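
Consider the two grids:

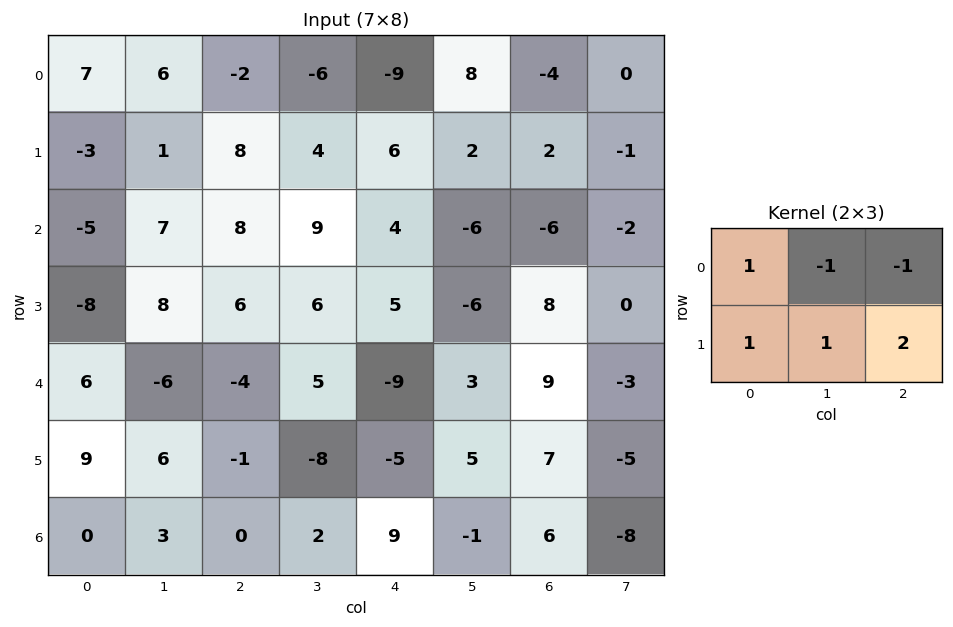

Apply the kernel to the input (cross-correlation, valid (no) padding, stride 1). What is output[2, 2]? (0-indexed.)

17

The receptive field on the input at this output position is [8 9 4 / 6 6 5]. Elementwise product with the kernel and sum: 8·1 + 9·-1 + 4·-1 + 6·1 + 6·1 + 5·2.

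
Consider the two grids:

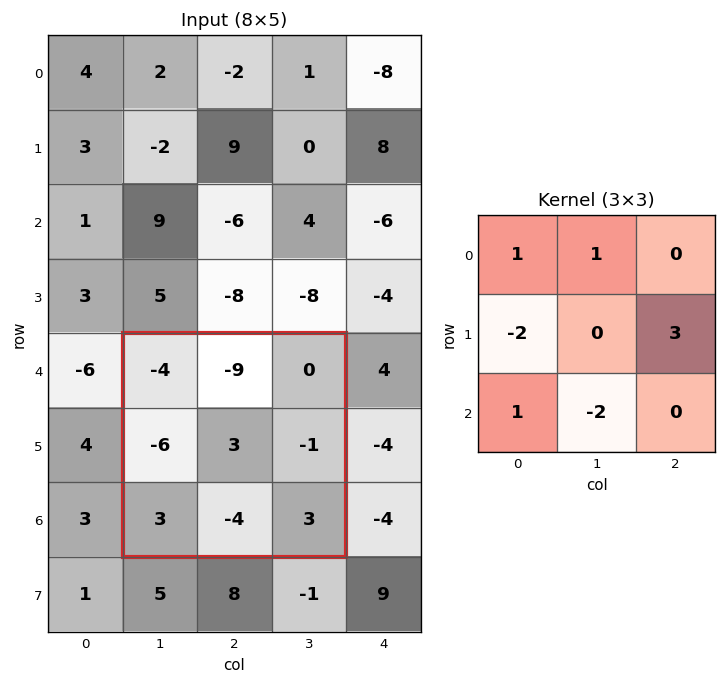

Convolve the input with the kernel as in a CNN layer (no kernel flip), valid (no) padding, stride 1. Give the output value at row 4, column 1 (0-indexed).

The receptive field on the input at this output position is [-4 -9 0 / -6 3 -1 / 3 -4 3]. Elementwise product with the kernel and sum: -4·1 + -9·1 + -6·-2 + -1·3 + 3·1 + -4·-2.

7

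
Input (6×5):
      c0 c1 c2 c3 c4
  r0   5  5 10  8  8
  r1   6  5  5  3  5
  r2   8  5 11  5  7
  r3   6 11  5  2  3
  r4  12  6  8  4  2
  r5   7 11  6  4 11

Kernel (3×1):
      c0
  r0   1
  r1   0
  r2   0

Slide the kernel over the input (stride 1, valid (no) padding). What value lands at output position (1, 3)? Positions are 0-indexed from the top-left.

3

The receptive field on the input at this output position is [3 / 5 / 2]. Elementwise product with the kernel and sum: 3·1.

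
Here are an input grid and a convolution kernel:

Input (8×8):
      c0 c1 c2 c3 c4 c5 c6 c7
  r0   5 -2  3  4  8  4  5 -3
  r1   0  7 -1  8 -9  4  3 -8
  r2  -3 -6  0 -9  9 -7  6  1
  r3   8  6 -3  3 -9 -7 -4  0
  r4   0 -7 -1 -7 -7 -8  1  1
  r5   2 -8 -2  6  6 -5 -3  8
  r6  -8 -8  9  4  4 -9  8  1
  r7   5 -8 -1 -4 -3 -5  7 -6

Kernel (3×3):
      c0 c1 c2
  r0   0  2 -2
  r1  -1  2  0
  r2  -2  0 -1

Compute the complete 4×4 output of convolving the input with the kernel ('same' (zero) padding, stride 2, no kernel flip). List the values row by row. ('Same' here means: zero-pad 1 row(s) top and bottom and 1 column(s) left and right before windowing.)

Output[0,0]: The receptive field on the zero-padded input at this output position is [0 0 0 / 0 5 -2 / 0 0 7]. Elementwise product with the kernel and sum: 0·2 + 0·-2 + 0·-1 + 5·2 + 0·-2 + 7·-1.
Output[0,1]: The receptive field on the zero-padded input at this output position is [0 0 0 / -2 3 4 / 7 -1 8]. Elementwise product with the kernel and sum: 0·2 + 0·-2 + -2·-1 + 3·2 + 7·-2 + 8·-1.

3 -14 -8 6
-26 -27 2 55
12 3 -18 4
12 30 39 19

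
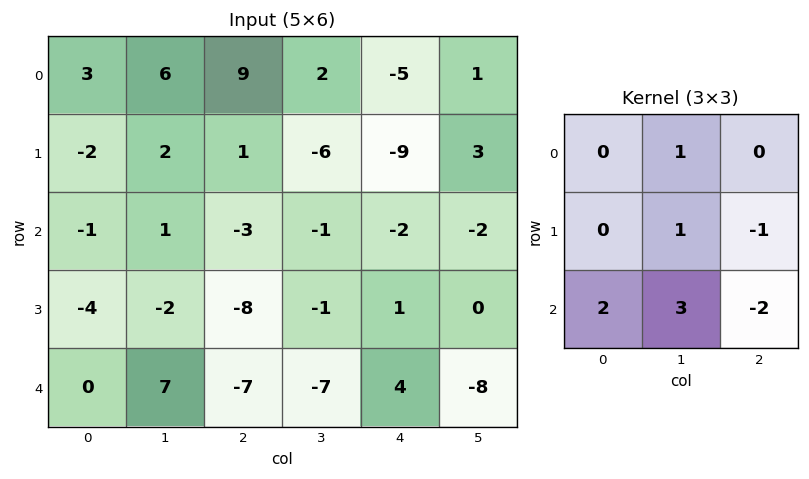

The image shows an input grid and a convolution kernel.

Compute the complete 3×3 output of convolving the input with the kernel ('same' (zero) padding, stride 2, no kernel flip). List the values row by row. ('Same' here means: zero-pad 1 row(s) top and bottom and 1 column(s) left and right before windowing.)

-13 26 -51
-12 -27 -8
-11 -8 13

Output[0,0]: The receptive field on the zero-padded input at this output position is [0 0 0 / 0 3 6 / 0 -2 2]. Elementwise product with the kernel and sum: 0·1 + 3·1 + 6·-1 + 0·2 + -2·3 + 2·-2.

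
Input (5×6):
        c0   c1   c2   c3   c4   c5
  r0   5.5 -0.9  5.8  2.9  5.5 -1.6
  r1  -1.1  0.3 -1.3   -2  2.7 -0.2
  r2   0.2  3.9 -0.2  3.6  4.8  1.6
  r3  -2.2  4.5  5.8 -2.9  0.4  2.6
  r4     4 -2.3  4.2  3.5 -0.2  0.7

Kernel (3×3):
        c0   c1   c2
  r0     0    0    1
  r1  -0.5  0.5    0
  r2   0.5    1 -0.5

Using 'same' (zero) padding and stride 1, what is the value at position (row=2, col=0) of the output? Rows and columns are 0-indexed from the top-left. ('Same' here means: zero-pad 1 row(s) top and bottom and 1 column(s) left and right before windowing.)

-4.05

The receptive field on the zero-padded input at this output position is [0 -1.1 0.3 / 0 0.2 3.9 / 0 -2.2 4.5]. Elementwise product with the kernel and sum: 0.3·1 + 0·-0.5 + 0.2·0.5 + 0·0.5 + -2.2·1 + 4.5·-0.5.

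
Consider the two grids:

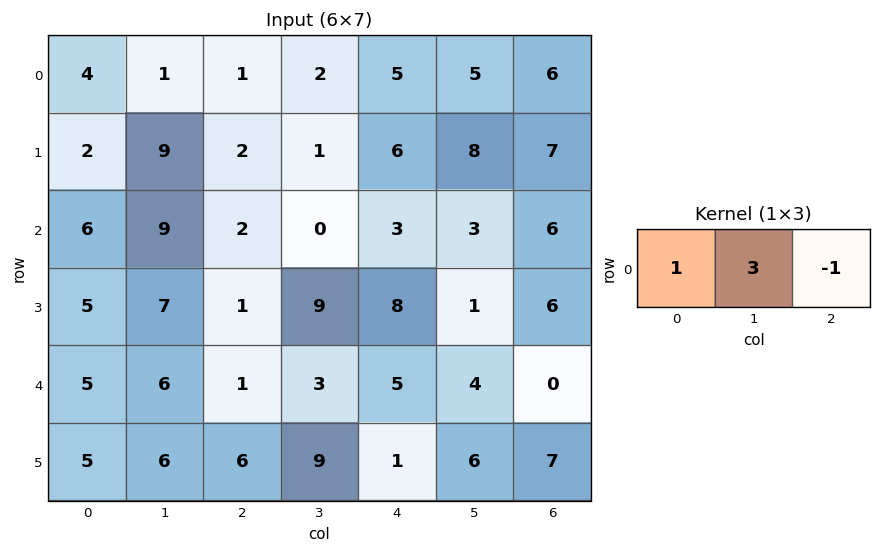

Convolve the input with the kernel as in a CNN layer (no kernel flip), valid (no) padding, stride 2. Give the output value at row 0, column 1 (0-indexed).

2

The receptive field on the input at this output position is [1 2 5]. Elementwise product with the kernel and sum: 1·1 + 2·3 + 5·-1.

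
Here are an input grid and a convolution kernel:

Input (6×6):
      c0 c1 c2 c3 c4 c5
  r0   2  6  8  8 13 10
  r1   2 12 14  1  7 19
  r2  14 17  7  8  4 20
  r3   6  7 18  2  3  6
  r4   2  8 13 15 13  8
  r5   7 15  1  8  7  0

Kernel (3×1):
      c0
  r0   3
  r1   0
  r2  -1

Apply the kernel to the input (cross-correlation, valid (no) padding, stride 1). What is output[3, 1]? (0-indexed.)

6

The receptive field on the input at this output position is [7 / 8 / 15]. Elementwise product with the kernel and sum: 7·3 + 15·-1.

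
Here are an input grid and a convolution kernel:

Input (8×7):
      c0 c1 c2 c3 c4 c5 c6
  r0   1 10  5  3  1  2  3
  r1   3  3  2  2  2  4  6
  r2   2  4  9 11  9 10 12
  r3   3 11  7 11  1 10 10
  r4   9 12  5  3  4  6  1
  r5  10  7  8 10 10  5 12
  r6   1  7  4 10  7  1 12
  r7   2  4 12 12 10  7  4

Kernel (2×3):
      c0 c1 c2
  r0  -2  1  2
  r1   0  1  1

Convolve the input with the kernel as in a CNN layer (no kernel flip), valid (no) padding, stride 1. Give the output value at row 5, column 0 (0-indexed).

14

The receptive field on the input at this output position is [10 7 8 / 1 7 4]. Elementwise product with the kernel and sum: 10·-2 + 7·1 + 8·2 + 7·1 + 4·1.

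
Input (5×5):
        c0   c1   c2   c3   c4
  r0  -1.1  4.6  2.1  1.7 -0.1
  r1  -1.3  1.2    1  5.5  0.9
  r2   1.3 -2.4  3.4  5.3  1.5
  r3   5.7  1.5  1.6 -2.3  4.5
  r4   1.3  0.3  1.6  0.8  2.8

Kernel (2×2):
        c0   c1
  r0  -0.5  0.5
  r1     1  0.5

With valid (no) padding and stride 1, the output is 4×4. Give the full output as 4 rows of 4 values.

Output[0,0]: The receptive field on the input at this output position is [-1.1 4.6 / -1.3 1.2]. Elementwise product with the kernel and sum: -1.1·-0.5 + 4.6·0.5 + -1.3·1 + 1.2·0.5.
Output[0,1]: The receptive field on the input at this output position is [4.6 2.1 / 1.2 1]. Elementwise product with the kernel and sum: 4.6·-0.5 + 2.1·0.5 + 1.2·1 + 1·0.5.

2.15 0.45 3.55 5.05
1.35 -0.8 8.3 3.75
4.6 5.2 1.4 -1.95
-0.65 1.15 0.05 5.6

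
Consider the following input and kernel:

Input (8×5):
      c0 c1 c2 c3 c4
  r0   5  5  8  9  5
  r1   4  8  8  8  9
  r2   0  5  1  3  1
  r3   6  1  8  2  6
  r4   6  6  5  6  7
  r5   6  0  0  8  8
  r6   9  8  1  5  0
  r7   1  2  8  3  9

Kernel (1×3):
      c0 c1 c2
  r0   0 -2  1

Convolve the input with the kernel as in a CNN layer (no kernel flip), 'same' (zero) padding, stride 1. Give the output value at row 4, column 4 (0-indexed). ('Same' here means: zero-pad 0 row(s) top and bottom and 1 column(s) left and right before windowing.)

The receptive field on the zero-padded input at this output position is [6 7 0]. Elementwise product with the kernel and sum: 7·-2 + 0·1.

-14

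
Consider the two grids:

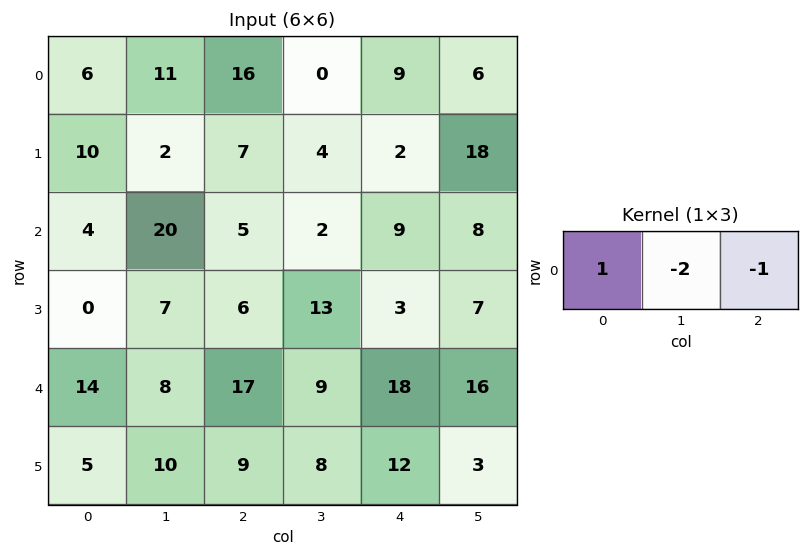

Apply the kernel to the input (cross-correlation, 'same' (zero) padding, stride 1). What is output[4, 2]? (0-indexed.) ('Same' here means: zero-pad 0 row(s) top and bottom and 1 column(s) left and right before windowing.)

-35

The receptive field on the zero-padded input at this output position is [8 17 9]. Elementwise product with the kernel and sum: 8·1 + 17·-2 + 9·-1.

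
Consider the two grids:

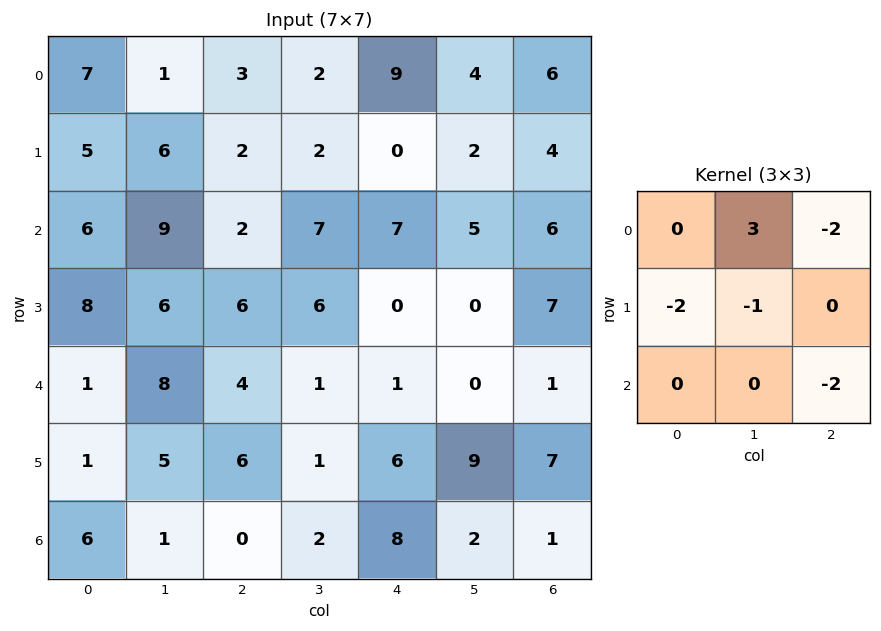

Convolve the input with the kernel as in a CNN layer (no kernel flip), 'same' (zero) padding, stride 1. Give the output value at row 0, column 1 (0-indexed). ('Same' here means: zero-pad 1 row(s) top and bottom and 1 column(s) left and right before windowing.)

-19

The receptive field on the zero-padded input at this output position is [0 0 0 / 7 1 3 / 5 6 2]. Elementwise product with the kernel and sum: 0·3 + 0·-2 + 7·-2 + 1·-1 + 2·-2.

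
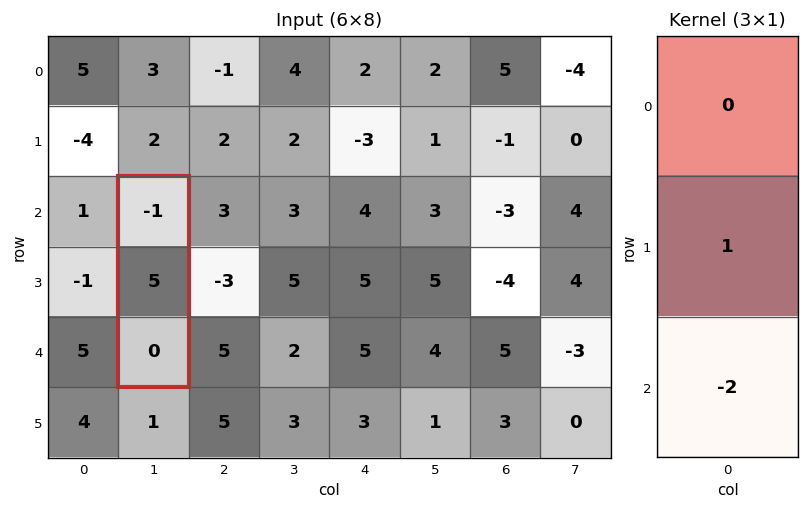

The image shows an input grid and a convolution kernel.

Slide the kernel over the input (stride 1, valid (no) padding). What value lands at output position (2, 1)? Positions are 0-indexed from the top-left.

The receptive field on the input at this output position is [-1 / 5 / 0]. Elementwise product with the kernel and sum: 5·1 + 0·-2.

5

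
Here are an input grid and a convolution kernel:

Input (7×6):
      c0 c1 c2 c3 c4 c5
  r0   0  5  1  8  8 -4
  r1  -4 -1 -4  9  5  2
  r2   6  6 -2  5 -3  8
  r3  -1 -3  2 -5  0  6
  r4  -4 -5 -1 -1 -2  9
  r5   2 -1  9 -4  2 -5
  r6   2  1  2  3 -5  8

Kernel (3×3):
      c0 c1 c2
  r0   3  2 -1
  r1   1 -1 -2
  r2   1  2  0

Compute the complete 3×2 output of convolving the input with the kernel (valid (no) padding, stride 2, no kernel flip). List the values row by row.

Output[0,0]: The receptive field on the input at this output position is [0 5 1 / -4 -1 -4 / 6 6 -2]. Elementwise product with the kernel and sum: 0·3 + 5·2 + 1·-1 + -4·1 + -1·-1 + -4·-2 + 6·1 + 6·2.

32 -4
16 11
-32 14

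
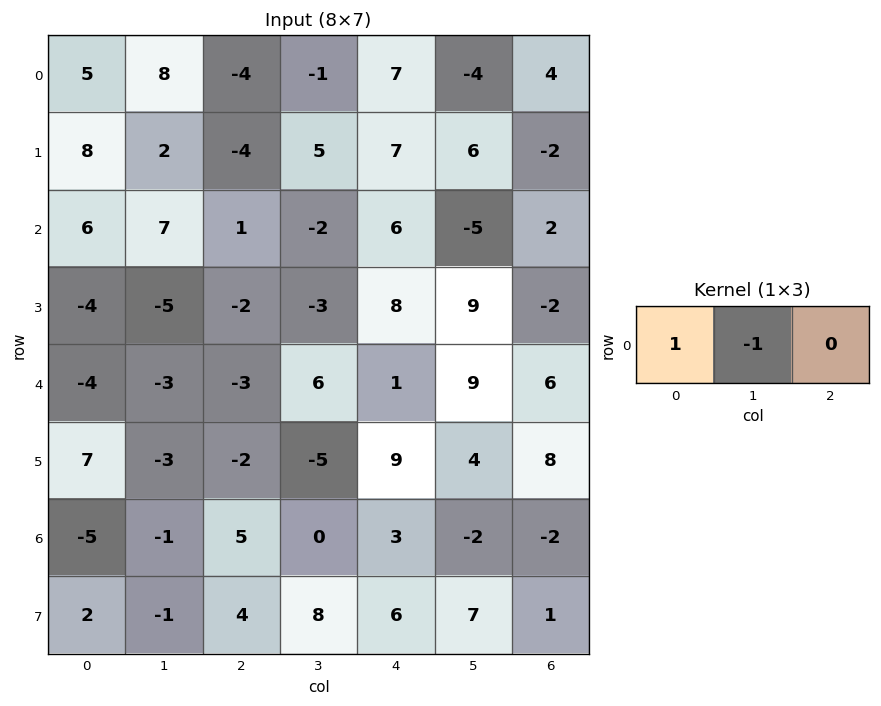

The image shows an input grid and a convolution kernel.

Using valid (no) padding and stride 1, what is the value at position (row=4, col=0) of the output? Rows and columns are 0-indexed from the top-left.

-1

The receptive field on the input at this output position is [-4 -3 -3]. Elementwise product with the kernel and sum: -4·1 + -3·-1.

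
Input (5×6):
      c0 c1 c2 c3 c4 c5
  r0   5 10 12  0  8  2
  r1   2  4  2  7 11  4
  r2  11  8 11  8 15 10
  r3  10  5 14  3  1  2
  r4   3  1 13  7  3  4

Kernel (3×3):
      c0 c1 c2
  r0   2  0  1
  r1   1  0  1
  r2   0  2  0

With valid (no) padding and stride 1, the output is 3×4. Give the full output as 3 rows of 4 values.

42 53 61 43
38 59 47 38
59 58 66 37

Output[0,0]: The receptive field on the input at this output position is [5 10 12 / 2 4 2 / 11 8 11]. Elementwise product with the kernel and sum: 5·2 + 12·1 + 2·1 + 2·1 + 8·2.
Output[0,1]: The receptive field on the input at this output position is [10 12 0 / 4 2 7 / 8 11 8]. Elementwise product with the kernel and sum: 10·2 + 0·1 + 4·1 + 7·1 + 11·2.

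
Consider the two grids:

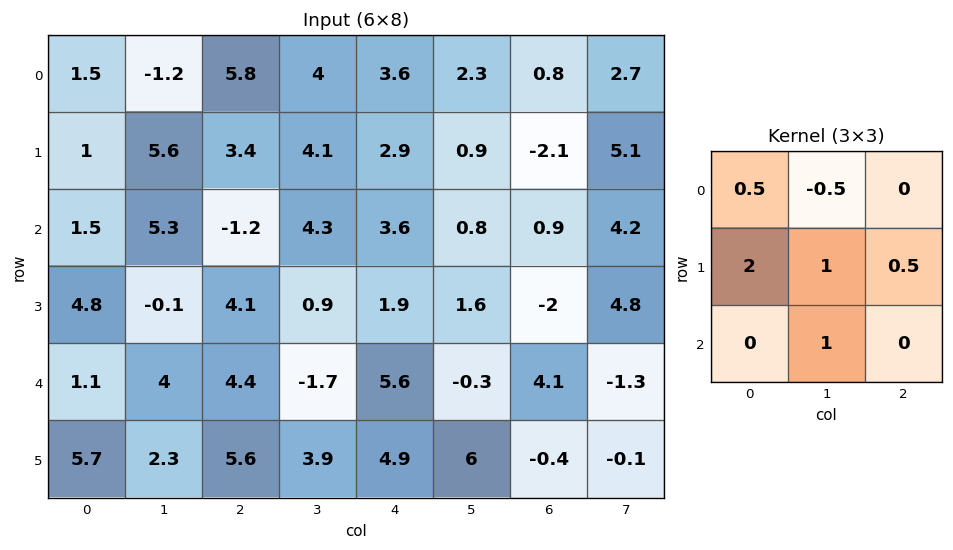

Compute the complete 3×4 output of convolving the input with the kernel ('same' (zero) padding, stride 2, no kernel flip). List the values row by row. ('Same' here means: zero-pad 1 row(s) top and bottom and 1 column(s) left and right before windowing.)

Output[0,0]: The receptive field on the zero-padded input at this output position is [0 0 0 / 0 1.5 -1.2 / 0 1 5.6]. Elementwise product with the kernel and sum: 0·0.5 + 0·-0.5 + 0·2 + 1.5·1 + -1.2·0.5 + 1·1.
Output[0,1]: The receptive field on the zero-padded input at this output position is [0 0 0 / -1.2 5.8 4 / 5.6 3.4 4.1]. Elementwise product with the kernel and sum: 0·0.5 + 0·-0.5 + -1.2·2 + 5.8·1 + 4·0.5 + 3.4·1.

1.9 8.8 15.65 4.65
8.45 16.75 15.1 4.1
6.4 15.05 6.45 4.25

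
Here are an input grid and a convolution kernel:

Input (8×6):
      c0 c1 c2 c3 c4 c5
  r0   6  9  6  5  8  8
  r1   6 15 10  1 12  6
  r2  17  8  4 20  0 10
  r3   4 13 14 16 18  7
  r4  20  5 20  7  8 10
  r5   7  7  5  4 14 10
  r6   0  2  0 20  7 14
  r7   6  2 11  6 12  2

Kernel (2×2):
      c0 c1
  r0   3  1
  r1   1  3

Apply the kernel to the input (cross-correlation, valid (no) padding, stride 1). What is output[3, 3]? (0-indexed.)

The receptive field on the input at this output position is [16 18 / 7 8]. Elementwise product with the kernel and sum: 16·3 + 18·1 + 7·1 + 8·3.

97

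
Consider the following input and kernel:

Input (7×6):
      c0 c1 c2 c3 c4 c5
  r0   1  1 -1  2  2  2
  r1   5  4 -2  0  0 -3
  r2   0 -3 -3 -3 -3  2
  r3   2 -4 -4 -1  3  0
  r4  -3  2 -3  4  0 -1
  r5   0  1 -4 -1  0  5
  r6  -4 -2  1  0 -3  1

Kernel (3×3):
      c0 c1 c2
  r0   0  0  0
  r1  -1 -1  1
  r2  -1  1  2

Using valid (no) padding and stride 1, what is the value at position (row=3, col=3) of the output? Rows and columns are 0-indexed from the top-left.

6

The receptive field on the input at this output position is [-1 3 0 / 4 0 -1 / -1 0 5]. Elementwise product with the kernel and sum: 4·-1 + 0·-1 + -1·1 + -1·-1 + 0·1 + 5·2.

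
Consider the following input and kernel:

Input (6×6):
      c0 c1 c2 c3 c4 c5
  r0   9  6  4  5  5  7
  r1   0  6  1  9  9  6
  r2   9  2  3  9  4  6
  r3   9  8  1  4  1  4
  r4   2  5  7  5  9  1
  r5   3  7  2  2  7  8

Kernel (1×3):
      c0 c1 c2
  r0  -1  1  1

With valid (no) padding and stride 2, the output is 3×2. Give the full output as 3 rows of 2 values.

Output[0,0]: The receptive field on the input at this output position is [9 6 4]. Elementwise product with the kernel and sum: 9·-1 + 6·1 + 4·1.

1 6
-4 10
10 7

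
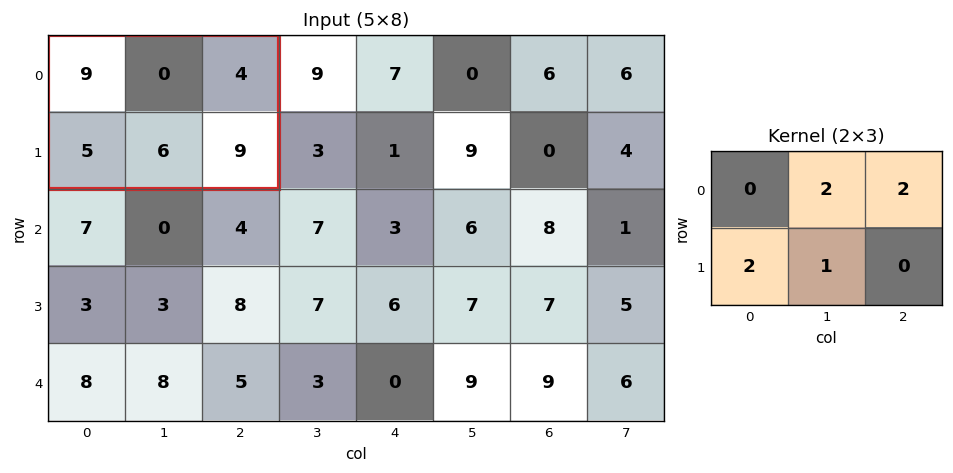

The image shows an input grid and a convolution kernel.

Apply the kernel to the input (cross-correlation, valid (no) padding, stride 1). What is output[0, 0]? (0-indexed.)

24

The receptive field on the input at this output position is [9 0 4 / 5 6 9]. Elementwise product with the kernel and sum: 0·2 + 4·2 + 5·2 + 6·1.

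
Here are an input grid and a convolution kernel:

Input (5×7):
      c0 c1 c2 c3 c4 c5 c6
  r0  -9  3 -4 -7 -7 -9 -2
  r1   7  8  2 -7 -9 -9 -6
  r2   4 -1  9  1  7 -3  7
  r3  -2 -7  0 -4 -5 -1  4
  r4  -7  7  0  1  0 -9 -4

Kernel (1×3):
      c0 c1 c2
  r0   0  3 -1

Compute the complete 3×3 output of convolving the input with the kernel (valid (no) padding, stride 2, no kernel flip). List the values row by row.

13 -14 -25
-12 -4 -16
21 3 -23

Output[0,0]: The receptive field on the input at this output position is [-9 3 -4]. Elementwise product with the kernel and sum: 3·3 + -4·-1.
Output[0,1]: The receptive field on the input at this output position is [-4 -7 -7]. Elementwise product with the kernel and sum: -7·3 + -7·-1.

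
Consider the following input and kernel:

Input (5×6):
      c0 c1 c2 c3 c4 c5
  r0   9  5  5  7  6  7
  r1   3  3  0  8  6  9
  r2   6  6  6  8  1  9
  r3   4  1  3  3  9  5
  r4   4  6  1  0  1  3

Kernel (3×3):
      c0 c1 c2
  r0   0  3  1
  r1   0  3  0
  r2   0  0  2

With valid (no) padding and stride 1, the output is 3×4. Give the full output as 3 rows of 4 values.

41 38 53 61
33 32 72 40
29 35 36 45

Output[0,0]: The receptive field on the input at this output position is [9 5 5 / 3 3 0 / 6 6 6]. Elementwise product with the kernel and sum: 5·3 + 5·1 + 3·3 + 6·2.
Output[0,1]: The receptive field on the input at this output position is [5 5 7 / 3 0 8 / 6 6 8]. Elementwise product with the kernel and sum: 5·3 + 7·1 + 0·3 + 8·2.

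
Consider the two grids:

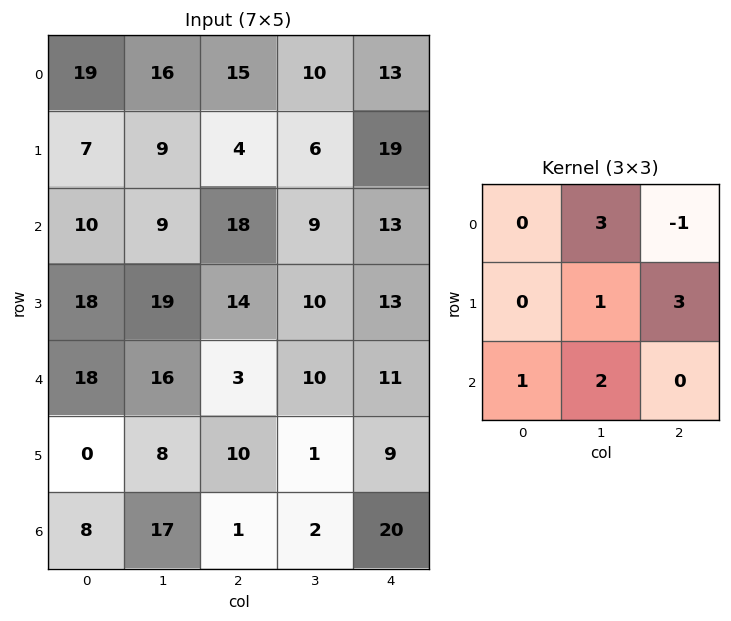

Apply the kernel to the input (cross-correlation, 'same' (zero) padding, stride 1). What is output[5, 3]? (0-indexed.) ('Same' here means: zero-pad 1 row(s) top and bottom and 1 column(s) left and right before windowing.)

The receptive field on the zero-padded input at this output position is [3 10 11 / 10 1 9 / 1 2 20]. Elementwise product with the kernel and sum: 10·3 + 11·-1 + 1·1 + 9·3 + 1·1 + 2·2.

52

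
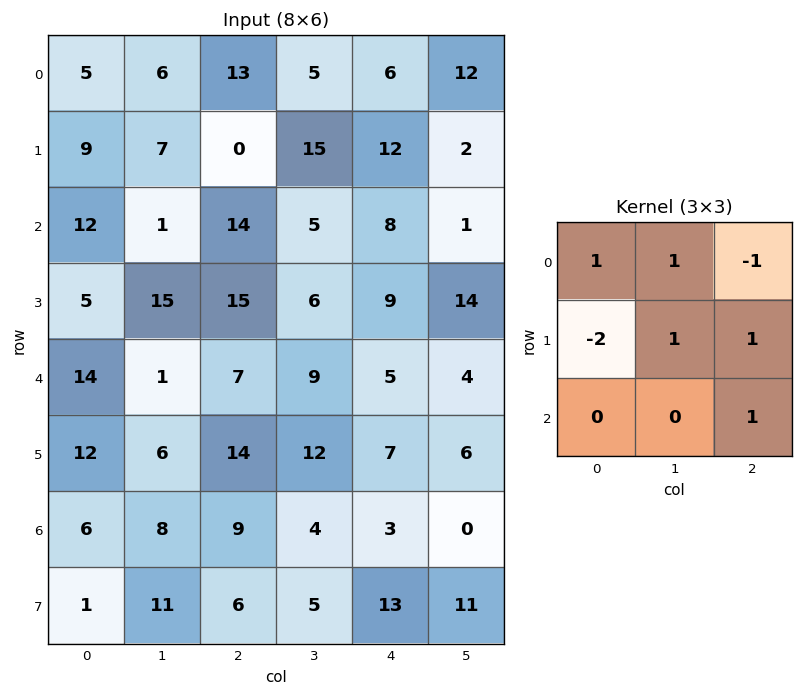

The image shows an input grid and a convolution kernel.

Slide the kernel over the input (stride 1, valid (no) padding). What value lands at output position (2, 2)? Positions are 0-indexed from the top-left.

The receptive field on the input at this output position is [14 5 8 / 15 6 9 / 7 9 5]. Elementwise product with the kernel and sum: 14·1 + 5·1 + 8·-1 + 15·-2 + 6·1 + 9·1 + 5·1.

1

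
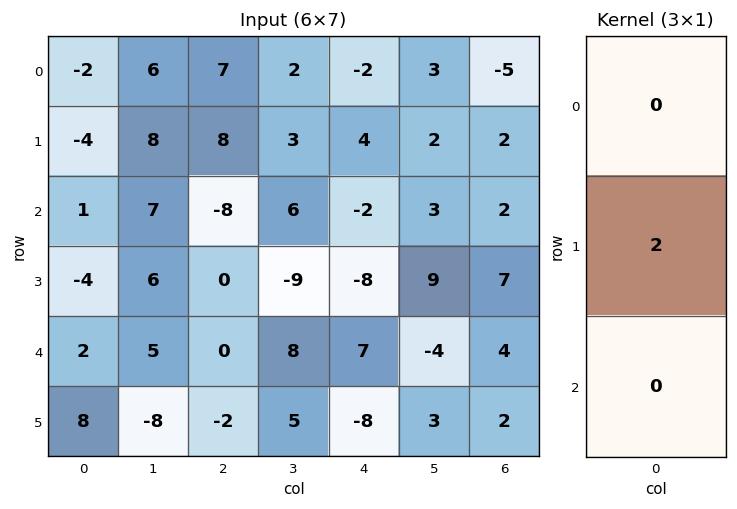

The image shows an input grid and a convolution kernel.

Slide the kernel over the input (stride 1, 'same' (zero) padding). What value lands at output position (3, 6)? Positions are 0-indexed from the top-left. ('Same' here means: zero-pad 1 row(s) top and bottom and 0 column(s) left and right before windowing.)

14

The receptive field on the zero-padded input at this output position is [2 / 7 / 4]. Elementwise product with the kernel and sum: 7·2.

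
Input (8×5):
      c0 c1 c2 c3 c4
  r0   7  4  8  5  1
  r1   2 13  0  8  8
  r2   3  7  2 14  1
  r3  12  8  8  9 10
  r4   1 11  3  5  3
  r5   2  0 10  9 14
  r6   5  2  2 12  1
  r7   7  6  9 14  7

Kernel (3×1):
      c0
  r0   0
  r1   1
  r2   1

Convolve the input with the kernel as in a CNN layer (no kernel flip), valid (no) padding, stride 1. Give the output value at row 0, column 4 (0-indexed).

9

The receptive field on the input at this output position is [1 / 8 / 1]. Elementwise product with the kernel and sum: 8·1 + 1·1.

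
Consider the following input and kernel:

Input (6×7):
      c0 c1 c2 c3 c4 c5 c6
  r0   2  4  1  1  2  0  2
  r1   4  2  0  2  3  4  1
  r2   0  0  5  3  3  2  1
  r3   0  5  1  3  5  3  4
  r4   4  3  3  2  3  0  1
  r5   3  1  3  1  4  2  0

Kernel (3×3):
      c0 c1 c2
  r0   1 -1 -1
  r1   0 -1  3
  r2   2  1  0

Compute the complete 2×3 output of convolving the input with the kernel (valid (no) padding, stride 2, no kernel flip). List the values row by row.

Output[0,0]: The receptive field on the input at this output position is [2 4 1 / 4 2 0 / 0 0 5]. Elementwise product with the kernel and sum: 2·1 + 4·-1 + 1·-1 + 2·-1 + 0·3 + 0·2 + 0·1.
Output[0,1]: The receptive field on the input at this output position is [1 1 2 / 0 2 3 / 5 3 3]. Elementwise product with the kernel and sum: 1·1 + 1·-1 + 2·-1 + 2·-1 + 3·3 + 5·2 + 3·1.

-5 18 7
4 19 15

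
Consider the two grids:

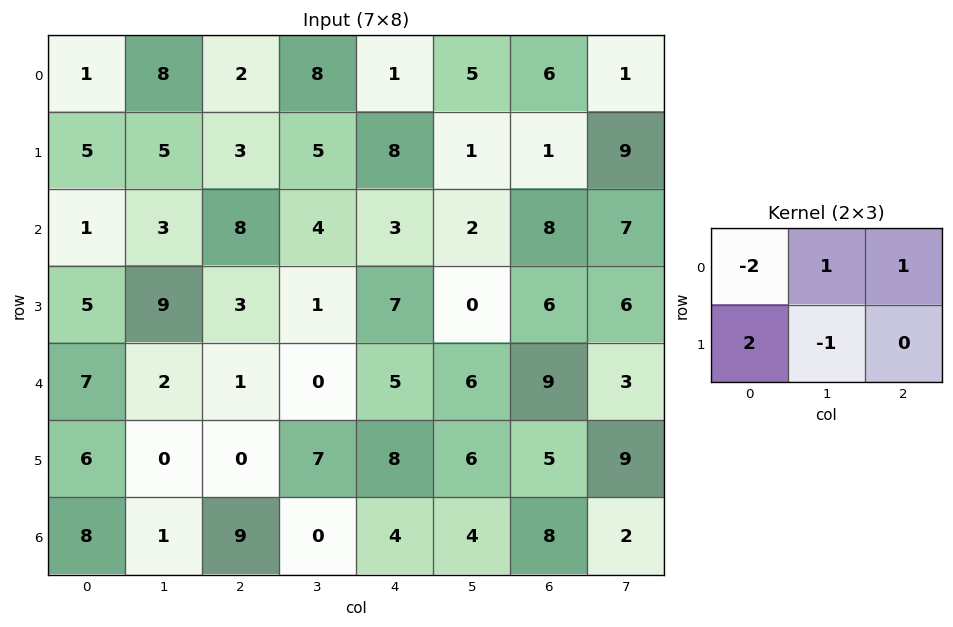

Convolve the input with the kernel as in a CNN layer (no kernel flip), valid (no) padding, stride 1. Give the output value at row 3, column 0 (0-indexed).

The receptive field on the input at this output position is [5 9 3 / 7 2 1]. Elementwise product with the kernel and sum: 5·-2 + 9·1 + 3·1 + 7·2 + 2·-1.

14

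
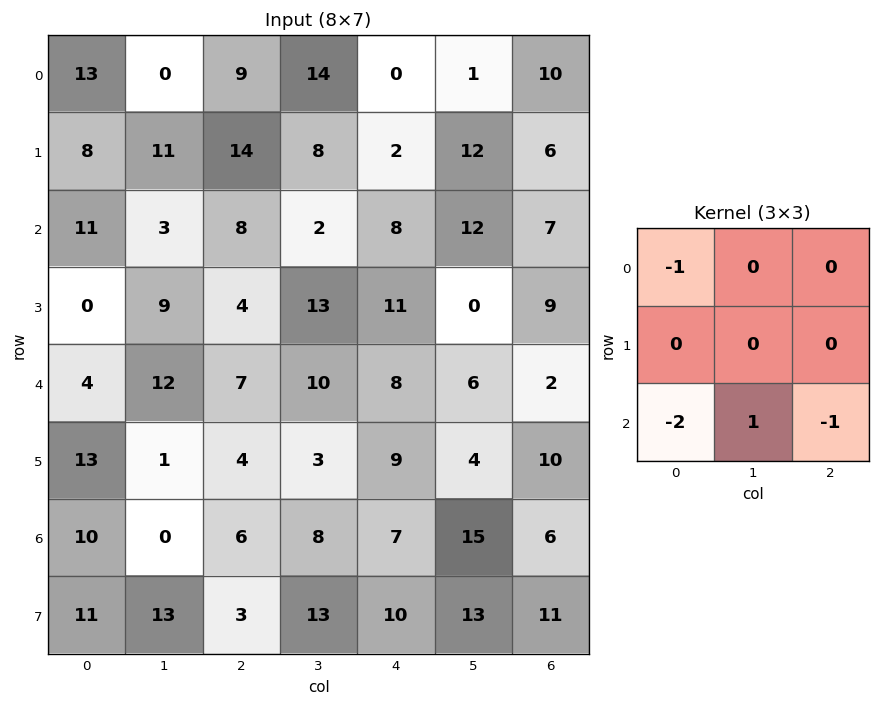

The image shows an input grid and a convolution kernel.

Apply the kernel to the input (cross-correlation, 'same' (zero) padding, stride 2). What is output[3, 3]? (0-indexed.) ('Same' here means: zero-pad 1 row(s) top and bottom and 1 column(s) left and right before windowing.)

-19

The receptive field on the zero-padded input at this output position is [4 10 0 / 15 6 0 / 13 11 0]. Elementwise product with the kernel and sum: 4·-1 + 13·-2 + 11·1 + 0·-1.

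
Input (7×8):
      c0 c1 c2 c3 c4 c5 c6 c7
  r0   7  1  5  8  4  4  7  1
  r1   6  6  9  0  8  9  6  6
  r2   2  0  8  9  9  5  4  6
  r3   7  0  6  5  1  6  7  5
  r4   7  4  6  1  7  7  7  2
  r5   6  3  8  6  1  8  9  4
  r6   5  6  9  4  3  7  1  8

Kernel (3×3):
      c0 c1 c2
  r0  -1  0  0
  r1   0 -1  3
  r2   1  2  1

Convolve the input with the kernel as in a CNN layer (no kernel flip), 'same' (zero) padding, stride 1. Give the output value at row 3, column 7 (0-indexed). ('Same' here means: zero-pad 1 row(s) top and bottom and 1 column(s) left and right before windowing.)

The receptive field on the zero-padded input at this output position is [4 6 0 / 7 5 0 / 7 2 0]. Elementwise product with the kernel and sum: 4·-1 + 5·-1 + 0·3 + 7·1 + 2·2 + 0·1.

2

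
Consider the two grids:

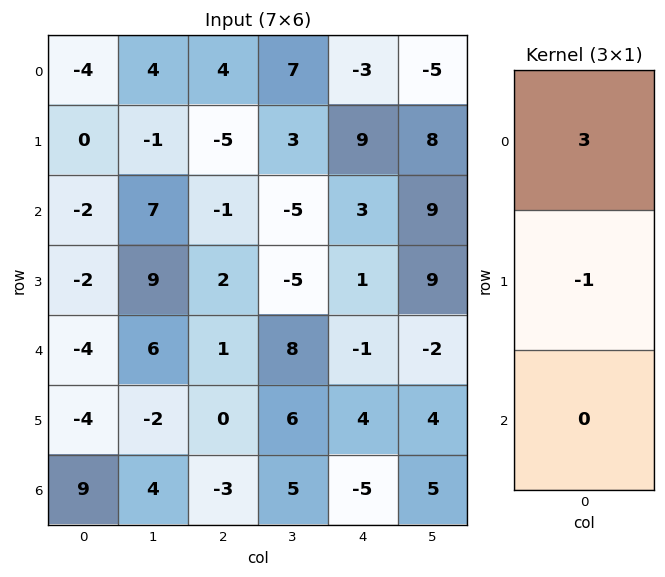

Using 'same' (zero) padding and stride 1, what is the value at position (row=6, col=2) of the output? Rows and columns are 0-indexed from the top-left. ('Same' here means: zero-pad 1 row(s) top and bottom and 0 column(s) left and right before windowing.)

3

The receptive field on the zero-padded input at this output position is [0 / -3 / 0]. Elementwise product with the kernel and sum: 0·3 + -3·-1.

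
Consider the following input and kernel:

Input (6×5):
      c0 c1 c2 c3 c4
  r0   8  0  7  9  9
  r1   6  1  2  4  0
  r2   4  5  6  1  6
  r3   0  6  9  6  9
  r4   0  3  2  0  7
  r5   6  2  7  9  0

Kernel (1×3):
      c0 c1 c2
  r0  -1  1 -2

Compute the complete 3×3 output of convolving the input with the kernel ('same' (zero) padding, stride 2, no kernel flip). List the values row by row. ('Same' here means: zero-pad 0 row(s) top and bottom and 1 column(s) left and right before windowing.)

Output[0,0]: The receptive field on the zero-padded input at this output position is [0 8 0]. Elementwise product with the kernel and sum: 0·-1 + 8·1 + 0·-2.
Output[0,1]: The receptive field on the zero-padded input at this output position is [0 7 9]. Elementwise product with the kernel and sum: 0·-1 + 7·1 + 9·-2.

8 -11 0
-6 -1 5
-6 -1 7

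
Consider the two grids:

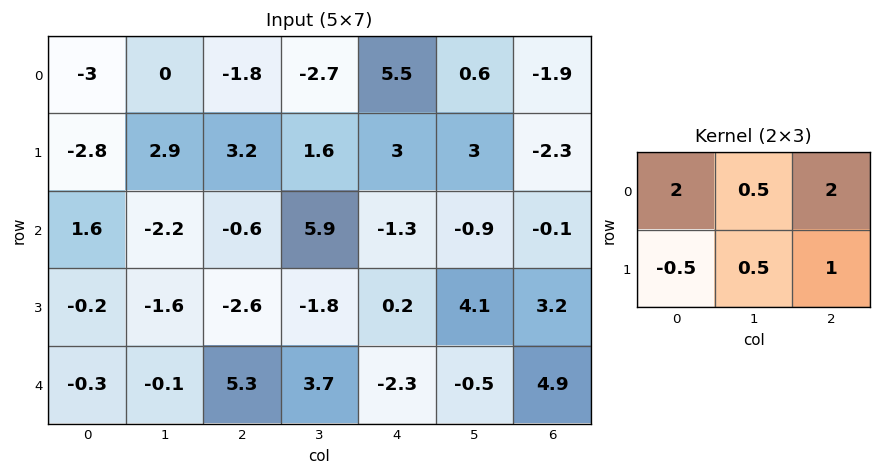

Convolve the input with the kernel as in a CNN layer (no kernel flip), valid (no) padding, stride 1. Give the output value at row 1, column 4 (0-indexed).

3

The receptive field on the input at this output position is [3 3 -2.3 / -1.3 -0.9 -0.1]. Elementwise product with the kernel and sum: 3·2 + 3·0.5 + -2.3·2 + -1.3·-0.5 + -0.9·0.5 + -0.1·1.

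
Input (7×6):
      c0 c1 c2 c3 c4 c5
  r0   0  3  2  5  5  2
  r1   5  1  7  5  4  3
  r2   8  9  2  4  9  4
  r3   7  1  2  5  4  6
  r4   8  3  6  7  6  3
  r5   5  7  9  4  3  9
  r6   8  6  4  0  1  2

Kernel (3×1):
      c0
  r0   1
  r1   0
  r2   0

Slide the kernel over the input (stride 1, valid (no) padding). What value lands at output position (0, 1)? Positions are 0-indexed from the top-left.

3

The receptive field on the input at this output position is [3 / 1 / 9]. Elementwise product with the kernel and sum: 3·1.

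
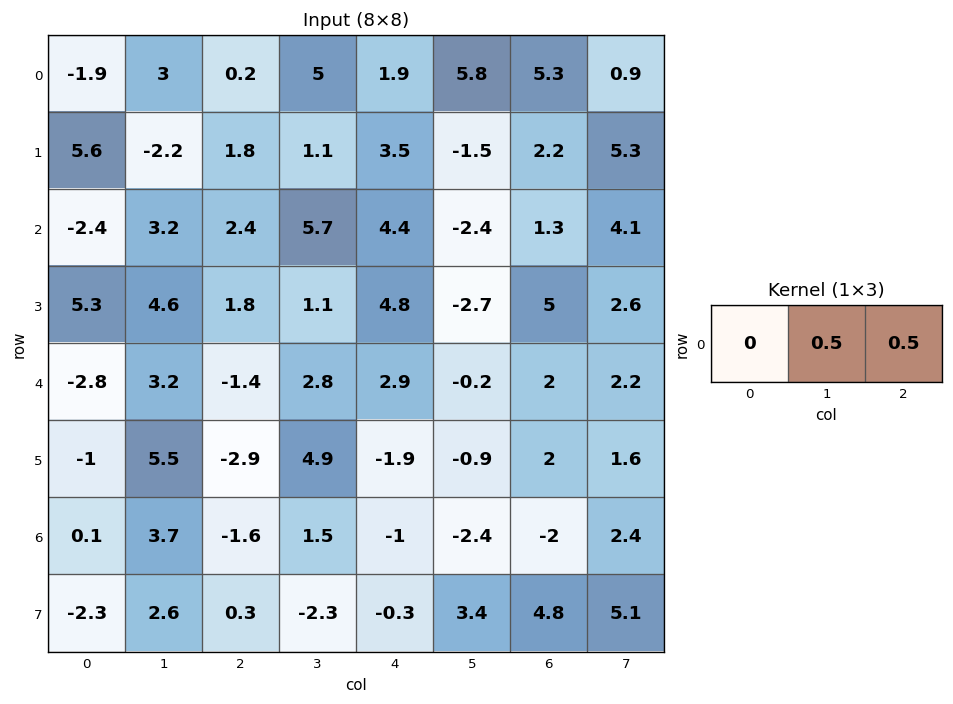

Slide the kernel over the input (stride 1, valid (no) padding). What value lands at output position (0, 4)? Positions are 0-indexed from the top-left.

5.55

The receptive field on the input at this output position is [1.9 5.8 5.3]. Elementwise product with the kernel and sum: 5.8·0.5 + 5.3·0.5.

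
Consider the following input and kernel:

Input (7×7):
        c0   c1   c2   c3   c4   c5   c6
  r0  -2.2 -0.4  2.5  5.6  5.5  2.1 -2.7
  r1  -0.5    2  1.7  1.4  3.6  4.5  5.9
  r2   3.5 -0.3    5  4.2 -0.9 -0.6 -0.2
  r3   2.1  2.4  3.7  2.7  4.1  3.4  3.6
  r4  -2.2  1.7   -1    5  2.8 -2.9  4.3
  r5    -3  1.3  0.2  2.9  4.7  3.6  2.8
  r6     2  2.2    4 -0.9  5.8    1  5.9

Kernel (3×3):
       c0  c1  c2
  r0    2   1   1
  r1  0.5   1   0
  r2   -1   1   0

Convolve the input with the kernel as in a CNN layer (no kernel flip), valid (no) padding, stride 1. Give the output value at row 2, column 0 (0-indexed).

The receptive field on the input at this output position is [3.5 -0.3 5 / 2.1 2.4 3.7 / -2.2 1.7 -1]. Elementwise product with the kernel and sum: 3.5·2 + -0.3·1 + 5·1 + 2.1·0.5 + 2.4·1 + -2.2·-1 + 1.7·1.

19.05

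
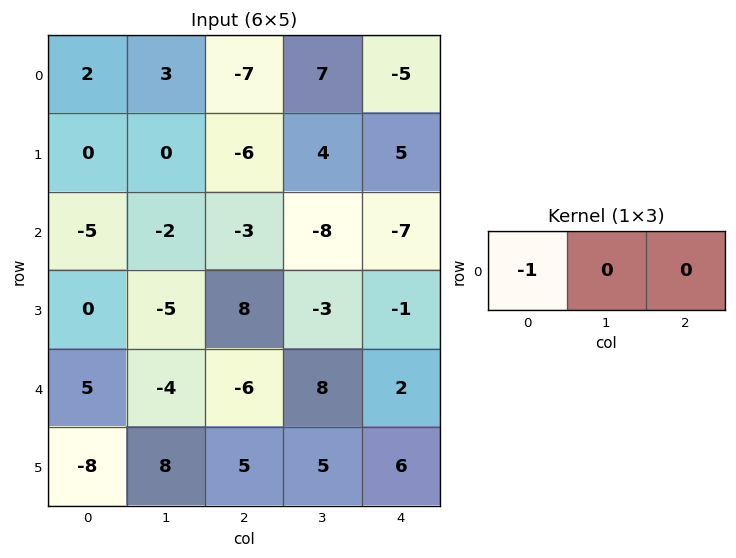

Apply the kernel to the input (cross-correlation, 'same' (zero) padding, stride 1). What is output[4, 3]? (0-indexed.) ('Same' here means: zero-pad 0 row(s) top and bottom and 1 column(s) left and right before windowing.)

The receptive field on the zero-padded input at this output position is [-6 8 2]. Elementwise product with the kernel and sum: -6·-1.

6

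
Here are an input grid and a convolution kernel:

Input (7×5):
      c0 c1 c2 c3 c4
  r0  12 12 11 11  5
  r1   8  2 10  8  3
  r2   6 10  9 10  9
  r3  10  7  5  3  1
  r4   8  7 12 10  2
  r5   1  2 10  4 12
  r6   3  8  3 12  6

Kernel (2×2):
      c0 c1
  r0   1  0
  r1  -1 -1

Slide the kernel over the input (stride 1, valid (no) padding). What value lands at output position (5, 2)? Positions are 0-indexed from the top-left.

The receptive field on the input at this output position is [10 4 / 3 12]. Elementwise product with the kernel and sum: 10·1 + 3·-1 + 12·-1.

-5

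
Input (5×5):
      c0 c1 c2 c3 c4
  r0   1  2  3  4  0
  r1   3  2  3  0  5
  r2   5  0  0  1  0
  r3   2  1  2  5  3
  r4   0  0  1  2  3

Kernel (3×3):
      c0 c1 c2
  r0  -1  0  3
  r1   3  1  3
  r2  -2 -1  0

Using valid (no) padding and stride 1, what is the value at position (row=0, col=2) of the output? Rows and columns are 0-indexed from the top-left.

The receptive field on the input at this output position is [3 4 0 / 3 0 5 / 0 1 0]. Elementwise product with the kernel and sum: 3·-1 + 0·3 + 3·3 + 0·1 + 5·3 + 0·-2 + 1·-1.

20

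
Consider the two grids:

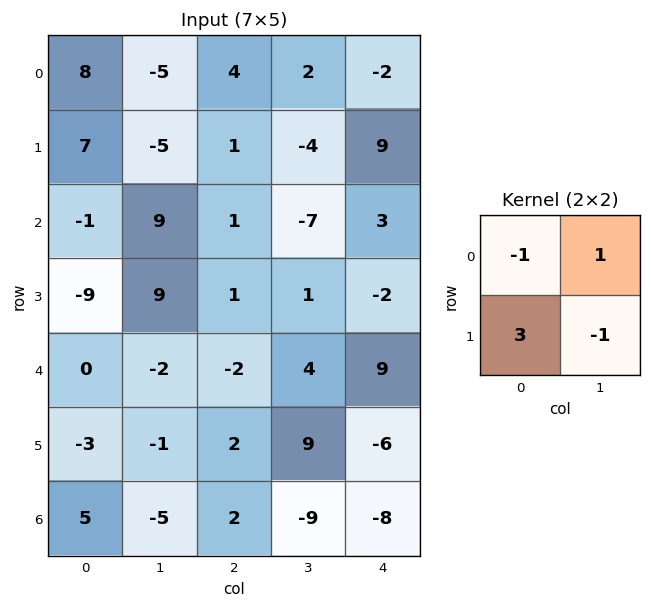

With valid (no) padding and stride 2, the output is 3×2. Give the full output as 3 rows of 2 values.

Output[0,0]: The receptive field on the input at this output position is [8 -5 / 7 -5]. Elementwise product with the kernel and sum: 8·-1 + -5·1 + 7·3 + -5·-1.
Output[0,1]: The receptive field on the input at this output position is [4 2 / 1 -4]. Elementwise product with the kernel and sum: 4·-1 + 2·1 + 1·3 + -4·-1.

13 5
-26 -6
-10 3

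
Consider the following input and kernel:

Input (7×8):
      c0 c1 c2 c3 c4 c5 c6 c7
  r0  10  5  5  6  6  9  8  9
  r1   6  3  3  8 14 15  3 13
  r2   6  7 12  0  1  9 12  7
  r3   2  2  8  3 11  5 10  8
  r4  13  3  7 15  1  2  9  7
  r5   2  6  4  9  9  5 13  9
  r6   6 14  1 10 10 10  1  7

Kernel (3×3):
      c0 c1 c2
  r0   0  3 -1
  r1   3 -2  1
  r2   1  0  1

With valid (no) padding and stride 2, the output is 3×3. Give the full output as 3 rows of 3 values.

43 32 47
39 36 58
7 58 38

Output[0,0]: The receptive field on the input at this output position is [10 5 5 / 6 3 3 / 6 7 12]. Elementwise product with the kernel and sum: 5·3 + 5·-1 + 6·3 + 3·-2 + 3·1 + 6·1 + 12·1.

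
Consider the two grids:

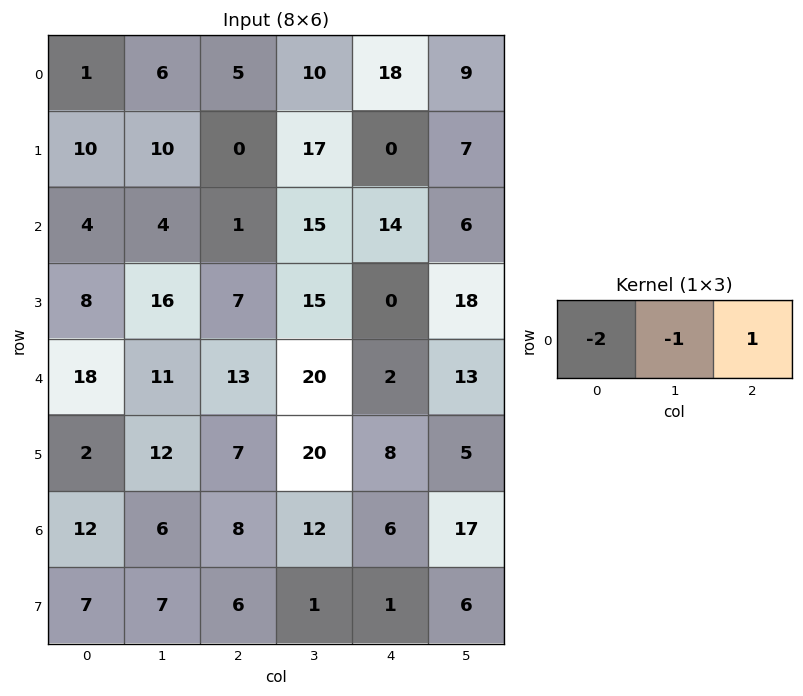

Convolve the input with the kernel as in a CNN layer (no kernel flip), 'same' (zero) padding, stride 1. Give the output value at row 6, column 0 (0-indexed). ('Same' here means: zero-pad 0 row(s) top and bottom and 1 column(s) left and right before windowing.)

-6

The receptive field on the zero-padded input at this output position is [0 12 6]. Elementwise product with the kernel and sum: 0·-2 + 12·-1 + 6·1.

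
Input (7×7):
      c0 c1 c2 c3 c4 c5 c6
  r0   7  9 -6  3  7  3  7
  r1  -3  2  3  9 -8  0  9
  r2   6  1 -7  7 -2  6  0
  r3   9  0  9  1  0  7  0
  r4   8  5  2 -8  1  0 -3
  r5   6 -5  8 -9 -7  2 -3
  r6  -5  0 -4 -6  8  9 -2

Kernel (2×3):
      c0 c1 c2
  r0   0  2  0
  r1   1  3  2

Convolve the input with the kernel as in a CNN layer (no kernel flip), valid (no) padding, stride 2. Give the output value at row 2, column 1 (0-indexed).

-49

The receptive field on the input at this output position is [2 -8 1 / 8 -9 -7]. Elementwise product with the kernel and sum: -8·2 + 8·1 + -9·3 + -7·2.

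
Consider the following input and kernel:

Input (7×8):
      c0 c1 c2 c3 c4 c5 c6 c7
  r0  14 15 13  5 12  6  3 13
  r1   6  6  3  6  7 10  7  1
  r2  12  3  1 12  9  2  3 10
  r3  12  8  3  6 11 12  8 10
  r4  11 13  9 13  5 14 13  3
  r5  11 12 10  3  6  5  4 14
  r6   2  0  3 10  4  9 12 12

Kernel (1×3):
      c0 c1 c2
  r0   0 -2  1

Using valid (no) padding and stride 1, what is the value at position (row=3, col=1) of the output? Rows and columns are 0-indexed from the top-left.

The receptive field on the input at this output position is [8 3 6]. Elementwise product with the kernel and sum: 3·-2 + 6·1.

0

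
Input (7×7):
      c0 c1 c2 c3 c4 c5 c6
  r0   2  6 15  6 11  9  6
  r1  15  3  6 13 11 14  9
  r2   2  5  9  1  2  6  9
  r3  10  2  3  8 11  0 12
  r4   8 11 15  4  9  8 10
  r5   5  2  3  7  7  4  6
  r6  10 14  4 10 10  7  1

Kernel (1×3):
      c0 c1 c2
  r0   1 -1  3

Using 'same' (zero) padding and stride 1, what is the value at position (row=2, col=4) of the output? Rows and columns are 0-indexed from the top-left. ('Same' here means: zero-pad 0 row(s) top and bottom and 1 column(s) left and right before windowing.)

17

The receptive field on the zero-padded input at this output position is [1 2 6]. Elementwise product with the kernel and sum: 1·1 + 2·-1 + 6·3.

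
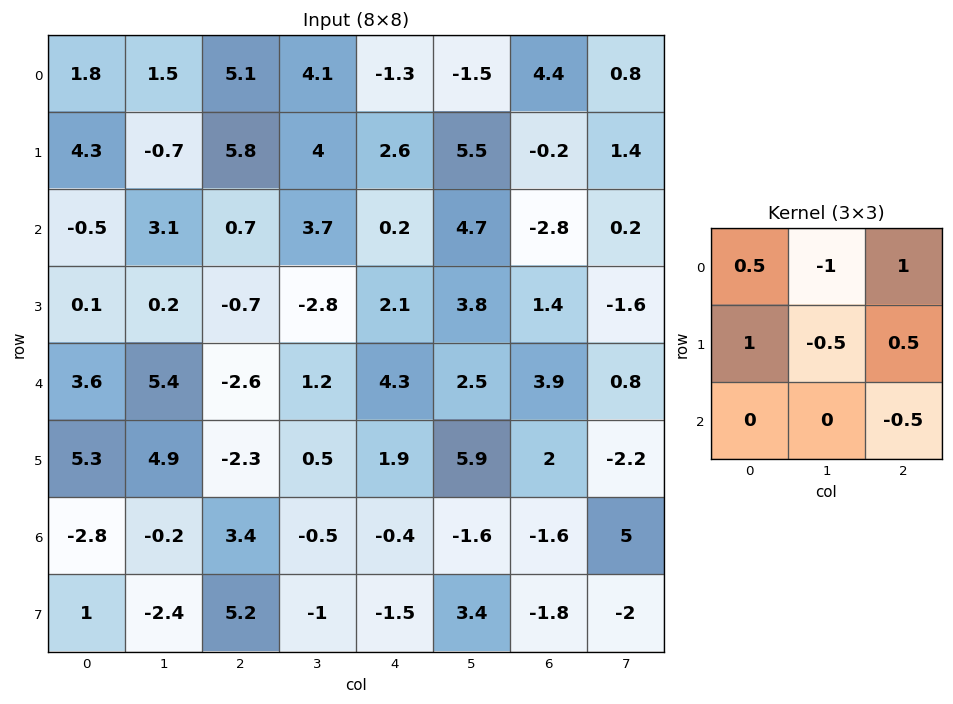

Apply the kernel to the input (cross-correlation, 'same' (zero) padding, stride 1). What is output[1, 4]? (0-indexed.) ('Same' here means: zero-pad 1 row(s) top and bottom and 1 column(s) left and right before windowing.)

4.95

The receptive field on the zero-padded input at this output position is [4.1 -1.3 -1.5 / 4 2.6 5.5 / 3.7 0.2 4.7]. Elementwise product with the kernel and sum: 4.1·0.5 + -1.3·-1 + -1.5·1 + 4·1 + 2.6·-0.5 + 5.5·0.5 + 4.7·-0.5.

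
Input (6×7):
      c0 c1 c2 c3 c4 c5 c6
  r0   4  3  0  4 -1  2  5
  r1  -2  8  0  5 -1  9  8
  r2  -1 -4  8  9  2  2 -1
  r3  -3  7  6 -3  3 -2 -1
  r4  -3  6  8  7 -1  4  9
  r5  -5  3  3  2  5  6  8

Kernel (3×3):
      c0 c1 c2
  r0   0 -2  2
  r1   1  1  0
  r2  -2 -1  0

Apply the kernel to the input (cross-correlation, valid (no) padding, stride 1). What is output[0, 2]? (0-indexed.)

The receptive field on the input at this output position is [0 4 -1 / 0 5 -1 / 8 9 2]. Elementwise product with the kernel and sum: 4·-2 + -1·2 + 0·1 + 5·1 + 8·-2 + 9·-1.

-30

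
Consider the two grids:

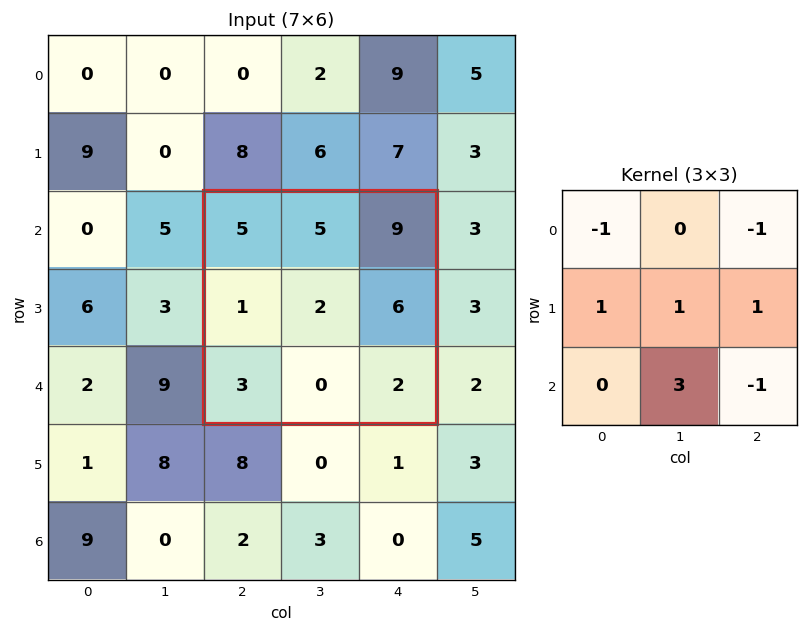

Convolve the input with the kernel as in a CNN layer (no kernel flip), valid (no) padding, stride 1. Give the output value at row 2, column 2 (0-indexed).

The receptive field on the input at this output position is [5 5 9 / 1 2 6 / 3 0 2]. Elementwise product with the kernel and sum: 5·-1 + 9·-1 + 1·1 + 2·1 + 6·1 + 0·3 + 2·-1.

-7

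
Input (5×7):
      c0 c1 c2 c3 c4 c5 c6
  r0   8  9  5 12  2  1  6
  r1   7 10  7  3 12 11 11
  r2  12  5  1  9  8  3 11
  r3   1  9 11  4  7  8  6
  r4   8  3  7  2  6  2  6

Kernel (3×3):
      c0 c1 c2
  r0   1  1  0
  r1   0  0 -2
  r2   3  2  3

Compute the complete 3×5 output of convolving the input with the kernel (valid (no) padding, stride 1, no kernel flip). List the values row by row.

Output[0,0]: The receptive field on the input at this output position is [8 9 5 / 7 10 7 / 12 5 1]. Elementwise product with the kernel and sum: 8·1 + 9·1 + 7·-2 + 12·3 + 5·2 + 1·3.

52 52 38 44 44
69 60 56 59 56
46 27 39 25 39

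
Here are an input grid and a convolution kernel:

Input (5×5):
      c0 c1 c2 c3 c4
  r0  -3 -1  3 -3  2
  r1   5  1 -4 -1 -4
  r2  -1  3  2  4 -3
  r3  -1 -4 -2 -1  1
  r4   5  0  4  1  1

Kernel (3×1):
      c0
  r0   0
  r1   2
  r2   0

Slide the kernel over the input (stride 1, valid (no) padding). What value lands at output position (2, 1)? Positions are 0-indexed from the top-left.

The receptive field on the input at this output position is [3 / -4 / 0]. Elementwise product with the kernel and sum: -4·2.

-8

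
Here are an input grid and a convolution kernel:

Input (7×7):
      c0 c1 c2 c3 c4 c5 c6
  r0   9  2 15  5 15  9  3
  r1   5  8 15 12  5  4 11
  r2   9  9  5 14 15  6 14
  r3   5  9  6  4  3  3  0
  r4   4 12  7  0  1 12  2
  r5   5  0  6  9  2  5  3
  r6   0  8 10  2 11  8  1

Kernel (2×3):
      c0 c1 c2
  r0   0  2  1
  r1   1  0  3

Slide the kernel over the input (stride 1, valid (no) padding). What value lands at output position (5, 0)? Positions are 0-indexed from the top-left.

The receptive field on the input at this output position is [5 0 6 / 0 8 10]. Elementwise product with the kernel and sum: 0·2 + 6·1 + 0·1 + 10·3.

36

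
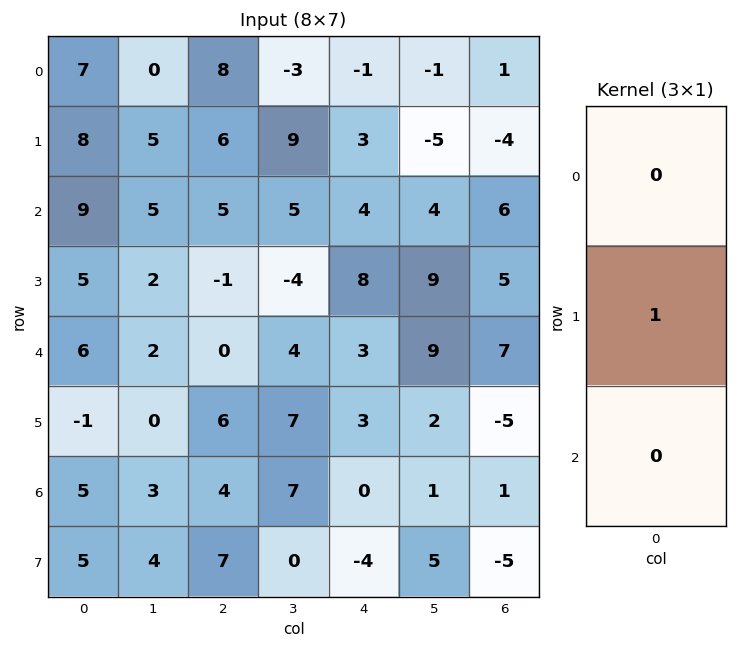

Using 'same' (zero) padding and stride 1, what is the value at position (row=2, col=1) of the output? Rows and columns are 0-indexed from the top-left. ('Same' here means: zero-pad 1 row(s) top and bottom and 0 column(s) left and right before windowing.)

The receptive field on the zero-padded input at this output position is [5 / 5 / 2]. Elementwise product with the kernel and sum: 5·1.

5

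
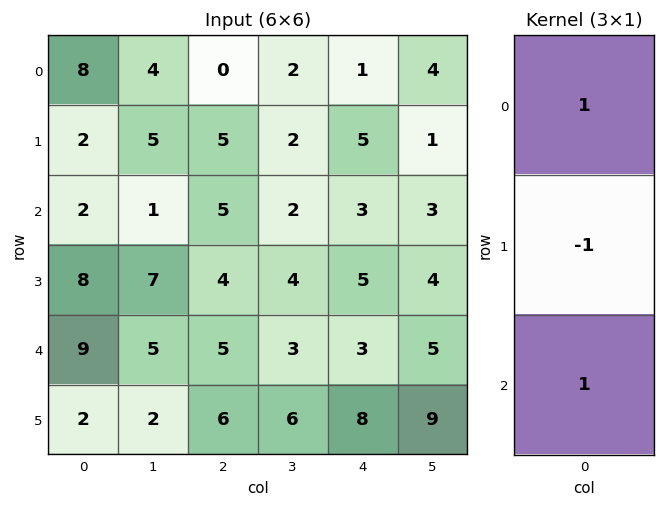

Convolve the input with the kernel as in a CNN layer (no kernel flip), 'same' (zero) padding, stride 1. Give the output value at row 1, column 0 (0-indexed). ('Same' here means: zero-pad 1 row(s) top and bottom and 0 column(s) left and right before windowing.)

8

The receptive field on the zero-padded input at this output position is [8 / 2 / 2]. Elementwise product with the kernel and sum: 8·1 + 2·-1 + 2·1.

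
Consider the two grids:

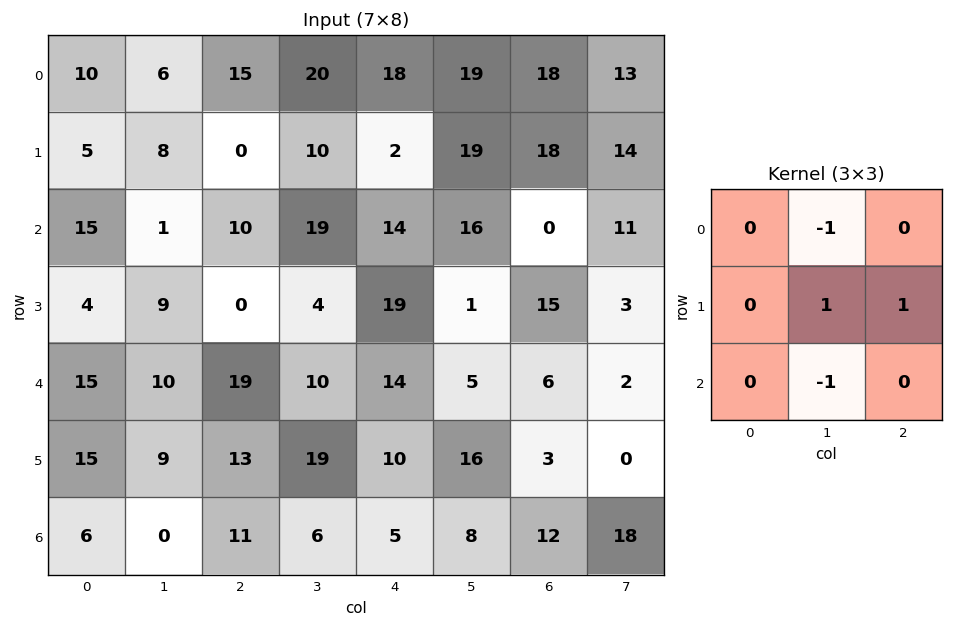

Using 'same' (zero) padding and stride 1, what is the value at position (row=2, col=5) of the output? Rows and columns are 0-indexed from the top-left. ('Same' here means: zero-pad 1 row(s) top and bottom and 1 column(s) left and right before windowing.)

-4

The receptive field on the zero-padded input at this output position is [2 19 18 / 14 16 0 / 19 1 15]. Elementwise product with the kernel and sum: 19·-1 + 16·1 + 0·1 + 1·-1.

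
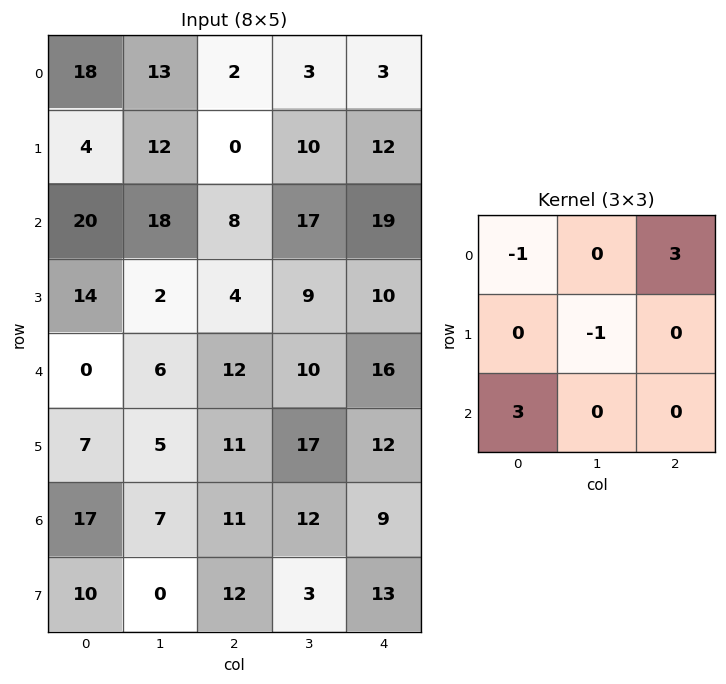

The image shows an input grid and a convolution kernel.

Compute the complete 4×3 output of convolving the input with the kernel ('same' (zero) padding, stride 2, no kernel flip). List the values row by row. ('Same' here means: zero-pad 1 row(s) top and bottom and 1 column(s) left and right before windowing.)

Output[0,0]: The receptive field on the zero-padded input at this output position is [0 0 0 / 0 18 13 / 0 4 12]. Elementwise product with the kernel and sum: 0·-1 + 0·3 + 18·-1 + 0·3.

-18 34 27
16 16 -2
6 28 26
-2 35 -17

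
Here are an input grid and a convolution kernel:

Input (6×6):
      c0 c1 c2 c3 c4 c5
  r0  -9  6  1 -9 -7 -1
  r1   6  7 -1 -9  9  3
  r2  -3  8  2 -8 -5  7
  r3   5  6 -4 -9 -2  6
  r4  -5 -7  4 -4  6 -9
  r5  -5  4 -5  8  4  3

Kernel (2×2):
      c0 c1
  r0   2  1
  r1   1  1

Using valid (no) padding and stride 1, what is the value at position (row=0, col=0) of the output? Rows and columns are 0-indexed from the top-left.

1

The receptive field on the input at this output position is [-9 6 / 6 7]. Elementwise product with the kernel and sum: -9·2 + 6·1 + 6·1 + 7·1.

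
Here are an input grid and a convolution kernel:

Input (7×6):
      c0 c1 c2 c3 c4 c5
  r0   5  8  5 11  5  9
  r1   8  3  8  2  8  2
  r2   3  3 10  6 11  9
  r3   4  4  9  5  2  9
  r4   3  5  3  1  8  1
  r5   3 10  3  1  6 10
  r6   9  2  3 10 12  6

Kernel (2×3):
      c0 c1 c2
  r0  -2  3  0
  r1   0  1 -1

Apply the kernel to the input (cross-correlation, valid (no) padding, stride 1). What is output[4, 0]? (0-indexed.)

16

The receptive field on the input at this output position is [3 5 3 / 3 10 3]. Elementwise product with the kernel and sum: 3·-2 + 5·3 + 10·1 + 3·-1.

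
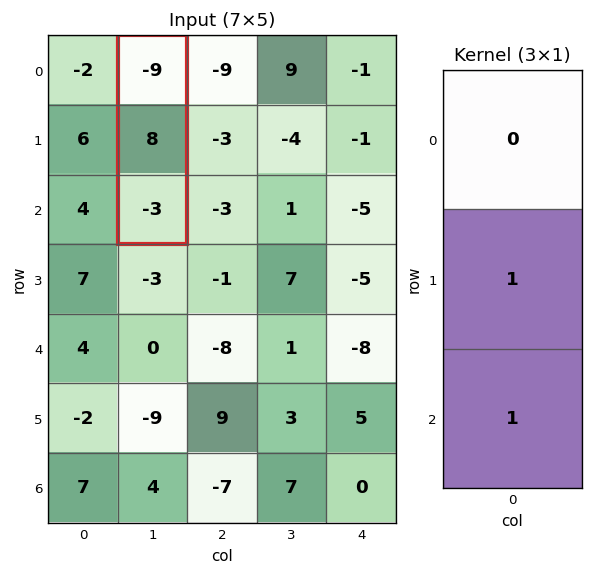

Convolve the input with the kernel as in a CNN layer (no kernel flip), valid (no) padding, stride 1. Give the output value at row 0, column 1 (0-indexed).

The receptive field on the input at this output position is [-9 / 8 / -3]. Elementwise product with the kernel and sum: 8·1 + -3·1.

5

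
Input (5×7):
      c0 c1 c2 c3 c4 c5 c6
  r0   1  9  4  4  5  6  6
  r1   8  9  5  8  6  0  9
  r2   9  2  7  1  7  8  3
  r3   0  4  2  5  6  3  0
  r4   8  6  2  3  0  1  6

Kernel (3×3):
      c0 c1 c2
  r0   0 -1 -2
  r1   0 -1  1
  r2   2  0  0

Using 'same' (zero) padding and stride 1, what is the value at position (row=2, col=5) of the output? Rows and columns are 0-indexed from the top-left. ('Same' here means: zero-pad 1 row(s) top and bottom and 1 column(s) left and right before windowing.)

The receptive field on the zero-padded input at this output position is [6 0 9 / 7 8 3 / 6 3 0]. Elementwise product with the kernel and sum: 0·-1 + 9·-2 + 8·-1 + 3·1 + 6·2.

-11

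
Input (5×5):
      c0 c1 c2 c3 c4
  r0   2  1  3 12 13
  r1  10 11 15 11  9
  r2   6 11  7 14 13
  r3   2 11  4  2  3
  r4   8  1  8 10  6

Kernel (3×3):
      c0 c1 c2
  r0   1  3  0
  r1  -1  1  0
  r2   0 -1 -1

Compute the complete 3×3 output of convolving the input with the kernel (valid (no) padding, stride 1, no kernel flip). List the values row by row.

Output[0,0]: The receptive field on the input at this output position is [2 1 3 / 10 11 15 / 6 11 7]. Elementwise product with the kernel and sum: 2·1 + 1·3 + 10·-1 + 11·1 + 11·-1 + 7·-1.

-12 -7 8
33 46 50
39 7 31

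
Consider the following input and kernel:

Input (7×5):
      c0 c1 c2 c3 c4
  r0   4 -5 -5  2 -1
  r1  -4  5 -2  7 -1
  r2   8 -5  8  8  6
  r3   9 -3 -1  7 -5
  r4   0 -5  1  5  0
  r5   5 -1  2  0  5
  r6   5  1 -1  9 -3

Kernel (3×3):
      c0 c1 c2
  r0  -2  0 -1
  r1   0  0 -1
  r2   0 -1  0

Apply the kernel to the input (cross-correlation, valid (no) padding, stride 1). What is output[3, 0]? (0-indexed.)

The receptive field on the input at this output position is [9 -3 -1 / 0 -5 1 / 5 -1 2]. Elementwise product with the kernel and sum: 9·-2 + -1·-1 + 1·-1 + -1·-1.

-17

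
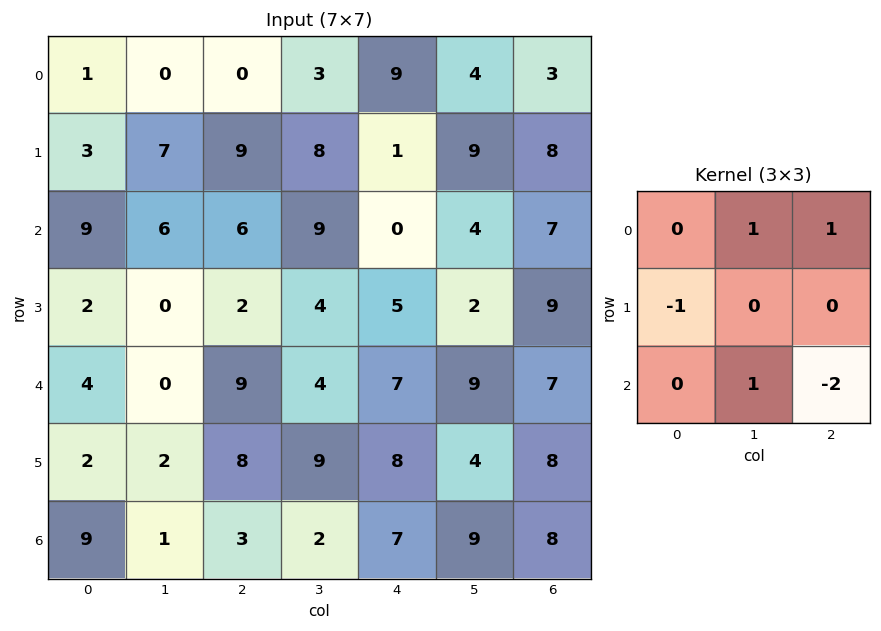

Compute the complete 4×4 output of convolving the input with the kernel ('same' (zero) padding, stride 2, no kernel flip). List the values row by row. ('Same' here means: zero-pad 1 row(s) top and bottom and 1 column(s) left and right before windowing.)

Output[0,0]: The receptive field on the zero-padded input at this output position is [0 0 0 / 0 1 0 / 0 3 7]. Elementwise product with the kernel and sum: 0·1 + 0·1 + 0·-1 + 3·1 + 7·-2.

-11 -7 -20 4
12 5 2 13
0 -4 3 8
4 16 10 -1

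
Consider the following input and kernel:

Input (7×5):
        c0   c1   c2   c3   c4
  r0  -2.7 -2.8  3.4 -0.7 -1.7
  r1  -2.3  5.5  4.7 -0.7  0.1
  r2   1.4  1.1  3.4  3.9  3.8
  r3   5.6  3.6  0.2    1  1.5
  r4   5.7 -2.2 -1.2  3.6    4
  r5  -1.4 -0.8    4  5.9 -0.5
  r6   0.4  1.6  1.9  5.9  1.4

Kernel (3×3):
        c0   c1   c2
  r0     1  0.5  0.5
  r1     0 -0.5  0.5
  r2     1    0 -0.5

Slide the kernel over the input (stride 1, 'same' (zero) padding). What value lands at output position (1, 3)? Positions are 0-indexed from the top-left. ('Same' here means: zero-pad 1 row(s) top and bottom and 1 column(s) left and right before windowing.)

The receptive field on the zero-padded input at this output position is [3.4 -0.7 -1.7 / 4.7 -0.7 0.1 / 3.4 3.9 3.8]. Elementwise product with the kernel and sum: 3.4·1 + -0.7·0.5 + -1.7·0.5 + -0.7·-0.5 + 0.1·0.5 + 3.4·1 + 3.8·-0.5.

4.1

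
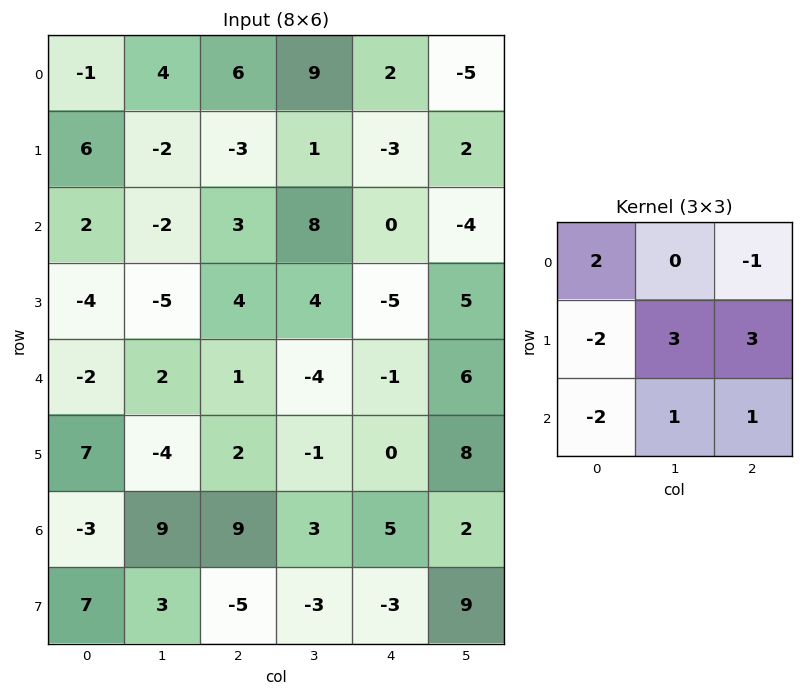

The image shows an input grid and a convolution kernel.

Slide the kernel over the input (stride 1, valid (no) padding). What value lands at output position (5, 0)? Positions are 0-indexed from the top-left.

56

The receptive field on the input at this output position is [7 -4 2 / -3 9 9 / 7 3 -5]. Elementwise product with the kernel and sum: 7·2 + 2·-1 + -3·-2 + 9·3 + 9·3 + 7·-2 + 3·1 + -5·1.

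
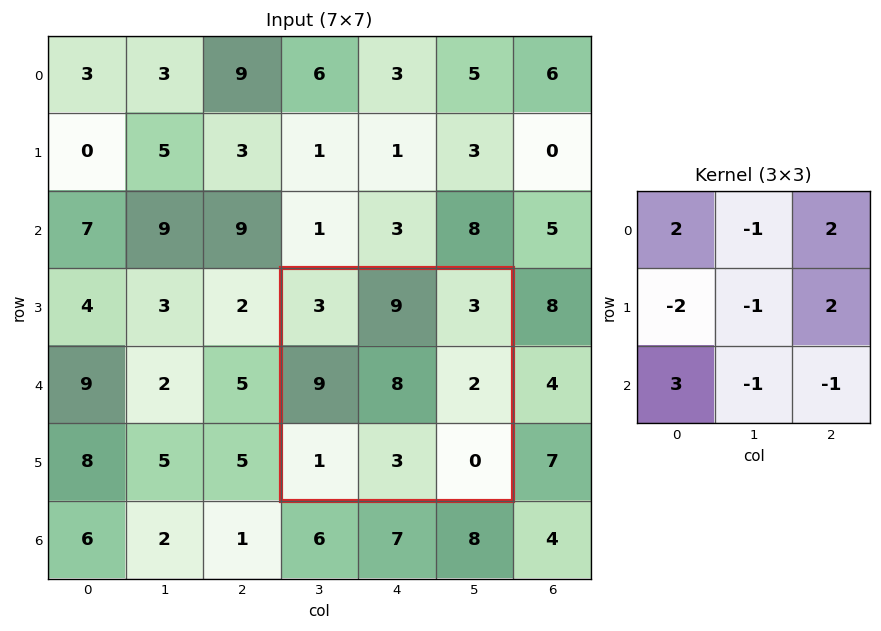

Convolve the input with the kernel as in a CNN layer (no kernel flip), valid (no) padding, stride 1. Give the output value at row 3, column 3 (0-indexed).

The receptive field on the input at this output position is [3 9 3 / 9 8 2 / 1 3 0]. Elementwise product with the kernel and sum: 3·2 + 9·-1 + 3·2 + 9·-2 + 8·-1 + 2·2 + 1·3 + 3·-1 + 0·-1.

-19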